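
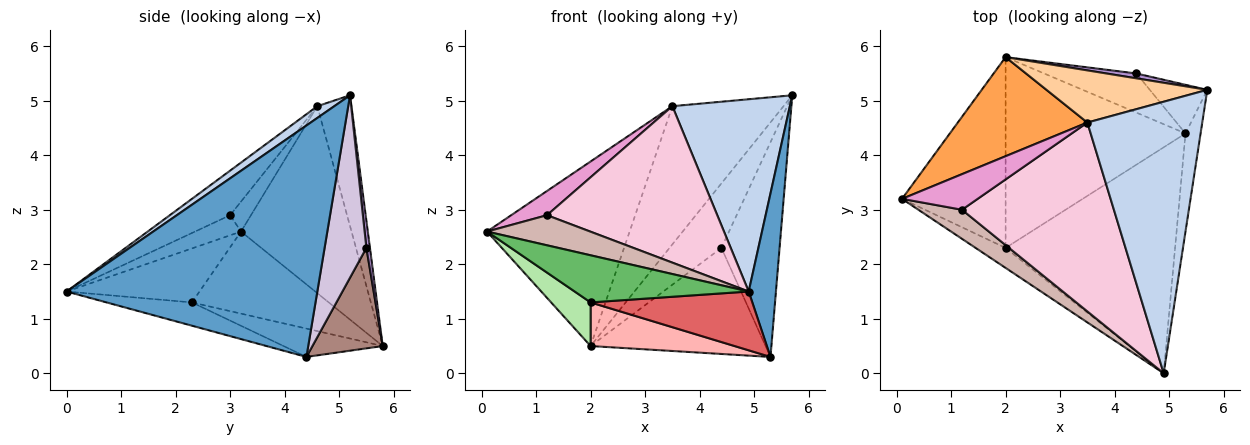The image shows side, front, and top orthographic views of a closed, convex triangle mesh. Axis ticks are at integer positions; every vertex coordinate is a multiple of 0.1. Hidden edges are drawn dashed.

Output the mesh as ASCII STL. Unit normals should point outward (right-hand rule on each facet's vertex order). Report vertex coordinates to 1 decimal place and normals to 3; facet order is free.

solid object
 facet normal 0.992 -0.108 -0.065
  outer loop
   vertex 5.3 4.4 0.3
   vertex 5.7 5.2 5.1
   vertex 4.9 0.0 1.5
  endloop
 endfacet
 facet normal 0.083 -0.576 0.813
  outer loop
   vertex 3.5 4.6 4.9
   vertex 4.9 0.0 1.5
   vertex 5.7 5.2 5.1
  endloop
 endfacet
 facet normal -0.564 0.728 0.391
  outer loop
   vertex 3.5 4.6 4.9
   vertex 2.0 5.8 0.5
   vertex 0.1 3.2 2.6
  endloop
 endfacet
 facet normal -0.276 0.899 0.339
  outer loop
   vertex 3.5 4.6 4.9
   vertex 5.7 5.2 5.1
   vertex 2.0 5.8 0.5
  endloop
 endfacet
 facet normal -0.575 -0.753 -0.319
  outer loop
   vertex 2.0 2.3 1.3
   vertex 4.9 0.0 1.5
   vertex 0.1 3.2 2.6
  endloop
 endfacet
 facet normal -0.611 -0.176 -0.771
  outer loop
   vertex 2.0 2.3 1.3
   vertex 0.1 3.2 2.6
   vertex 2.0 5.8 0.5
  endloop
 endfacet
 facet normal -0.132 -0.250 -0.959
  outer loop
   vertex 2.0 2.3 1.3
   vertex 5.3 4.4 0.3
   vertex 4.9 0.0 1.5
  endloop
 endfacet
 facet normal -0.152 -0.220 -0.964
  outer loop
   vertex 2.0 2.3 1.3
   vertex 2.0 5.8 0.5
   vertex 5.3 4.4 0.3
  endloop
 endfacet
 facet normal 0.068 0.995 0.075
  outer loop
   vertex 4.4 5.5 2.3
   vertex 2.0 5.8 0.5
   vertex 5.7 5.2 5.1
  endloop
 endfacet
 facet normal 0.574 0.799 -0.181
  outer loop
   vertex 4.4 5.5 2.3
   vertex 5.7 5.2 5.1
   vertex 5.3 4.4 0.3
  endloop
 endfacet
 facet normal 0.353 0.878 -0.324
  outer loop
   vertex 4.4 5.5 2.3
   vertex 5.3 4.4 0.3
   vertex 2.0 5.8 0.5
  endloop
 endfacet
 facet normal -0.305 -0.685 0.662
  outer loop
   vertex 1.2 3.0 2.9
   vertex 0.1 3.2 2.6
   vertex 4.9 0.0 1.5
  endloop
 endfacet
 facet normal -0.311 -0.534 0.786
  outer loop
   vertex 1.2 3.0 2.9
   vertex 3.5 4.6 4.9
   vertex 0.1 3.2 2.6
  endloop
 endfacet
 facet normal -0.220 -0.622 0.751
  outer loop
   vertex 1.2 3.0 2.9
   vertex 4.9 0.0 1.5
   vertex 3.5 4.6 4.9
  endloop
 endfacet
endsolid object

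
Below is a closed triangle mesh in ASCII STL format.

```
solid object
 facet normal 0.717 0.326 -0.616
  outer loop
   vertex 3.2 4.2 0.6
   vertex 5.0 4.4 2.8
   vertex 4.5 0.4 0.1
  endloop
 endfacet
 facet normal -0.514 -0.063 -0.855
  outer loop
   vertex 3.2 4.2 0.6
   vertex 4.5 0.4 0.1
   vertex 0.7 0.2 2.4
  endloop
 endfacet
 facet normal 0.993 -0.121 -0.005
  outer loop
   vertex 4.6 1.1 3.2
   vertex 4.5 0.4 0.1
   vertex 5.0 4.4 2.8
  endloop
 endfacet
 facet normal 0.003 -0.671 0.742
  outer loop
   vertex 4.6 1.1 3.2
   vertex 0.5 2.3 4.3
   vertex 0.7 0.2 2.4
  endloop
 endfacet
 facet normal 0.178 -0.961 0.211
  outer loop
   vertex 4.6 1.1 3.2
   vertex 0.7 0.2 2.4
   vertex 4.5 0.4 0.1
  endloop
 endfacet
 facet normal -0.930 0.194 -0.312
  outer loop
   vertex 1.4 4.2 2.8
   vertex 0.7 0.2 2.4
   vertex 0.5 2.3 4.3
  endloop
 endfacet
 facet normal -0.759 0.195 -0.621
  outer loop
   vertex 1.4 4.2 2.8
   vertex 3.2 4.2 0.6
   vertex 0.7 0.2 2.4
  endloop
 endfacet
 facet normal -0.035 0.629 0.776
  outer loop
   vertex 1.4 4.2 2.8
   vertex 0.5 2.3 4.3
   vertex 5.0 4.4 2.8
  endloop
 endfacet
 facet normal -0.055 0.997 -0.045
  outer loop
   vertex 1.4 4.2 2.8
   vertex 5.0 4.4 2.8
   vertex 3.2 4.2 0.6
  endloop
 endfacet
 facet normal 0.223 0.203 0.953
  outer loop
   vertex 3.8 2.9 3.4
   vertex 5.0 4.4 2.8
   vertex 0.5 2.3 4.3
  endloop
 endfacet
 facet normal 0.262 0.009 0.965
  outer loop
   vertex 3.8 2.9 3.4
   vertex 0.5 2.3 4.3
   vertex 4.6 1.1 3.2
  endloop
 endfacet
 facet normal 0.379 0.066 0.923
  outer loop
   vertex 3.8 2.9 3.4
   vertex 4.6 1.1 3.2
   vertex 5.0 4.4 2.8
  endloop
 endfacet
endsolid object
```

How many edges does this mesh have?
18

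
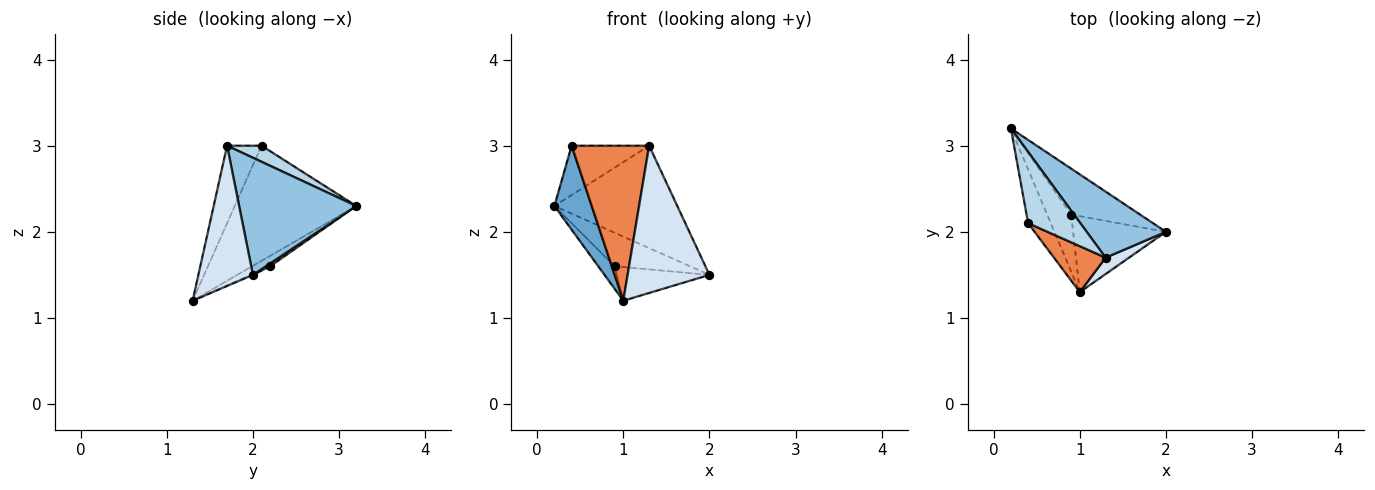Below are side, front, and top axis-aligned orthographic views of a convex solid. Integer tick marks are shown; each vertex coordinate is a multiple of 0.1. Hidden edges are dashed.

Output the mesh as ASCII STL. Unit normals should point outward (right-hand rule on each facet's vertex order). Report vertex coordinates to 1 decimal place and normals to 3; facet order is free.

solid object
 facet normal -0.939 -0.288 -0.185
  outer loop
   vertex 0.4 2.1 3.0
   vertex 0.2 3.2 2.3
   vertex 1.0 1.3 1.2
  endloop
 endfacet
 facet normal 0.625 0.656 0.423
  outer loop
   vertex 1.3 1.7 3.0
   vertex 2.0 2.0 1.5
   vertex 0.2 3.2 2.3
  endloop
 endfacet
 facet normal 0.245 0.552 0.797
  outer loop
   vertex 1.3 1.7 3.0
   vertex 0.2 3.2 2.3
   vertex 0.4 2.1 3.0
  endloop
 endfacet
 facet normal 0.552 -0.829 0.092
  outer loop
   vertex 1.3 1.7 3.0
   vertex 1.0 1.3 1.2
   vertex 2.0 2.0 1.5
  endloop
 endfacet
 facet normal -0.392 -0.882 0.261
  outer loop
   vertex 1.3 1.7 3.0
   vertex 0.4 2.1 3.0
   vertex 1.0 1.3 1.2
  endloop
 endfacet
 facet normal 0.034 0.589 -0.808
  outer loop
   vertex 0.9 2.2 1.6
   vertex 0.2 3.2 2.3
   vertex 2.0 2.0 1.5
  endloop
 endfacet
 facet normal -0.374 0.342 -0.862
  outer loop
   vertex 0.9 2.2 1.6
   vertex 1.0 1.3 1.2
   vertex 0.2 3.2 2.3
  endloop
 endfacet
 facet normal -0.009 0.405 -0.914
  outer loop
   vertex 0.9 2.2 1.6
   vertex 2.0 2.0 1.5
   vertex 1.0 1.3 1.2
  endloop
 endfacet
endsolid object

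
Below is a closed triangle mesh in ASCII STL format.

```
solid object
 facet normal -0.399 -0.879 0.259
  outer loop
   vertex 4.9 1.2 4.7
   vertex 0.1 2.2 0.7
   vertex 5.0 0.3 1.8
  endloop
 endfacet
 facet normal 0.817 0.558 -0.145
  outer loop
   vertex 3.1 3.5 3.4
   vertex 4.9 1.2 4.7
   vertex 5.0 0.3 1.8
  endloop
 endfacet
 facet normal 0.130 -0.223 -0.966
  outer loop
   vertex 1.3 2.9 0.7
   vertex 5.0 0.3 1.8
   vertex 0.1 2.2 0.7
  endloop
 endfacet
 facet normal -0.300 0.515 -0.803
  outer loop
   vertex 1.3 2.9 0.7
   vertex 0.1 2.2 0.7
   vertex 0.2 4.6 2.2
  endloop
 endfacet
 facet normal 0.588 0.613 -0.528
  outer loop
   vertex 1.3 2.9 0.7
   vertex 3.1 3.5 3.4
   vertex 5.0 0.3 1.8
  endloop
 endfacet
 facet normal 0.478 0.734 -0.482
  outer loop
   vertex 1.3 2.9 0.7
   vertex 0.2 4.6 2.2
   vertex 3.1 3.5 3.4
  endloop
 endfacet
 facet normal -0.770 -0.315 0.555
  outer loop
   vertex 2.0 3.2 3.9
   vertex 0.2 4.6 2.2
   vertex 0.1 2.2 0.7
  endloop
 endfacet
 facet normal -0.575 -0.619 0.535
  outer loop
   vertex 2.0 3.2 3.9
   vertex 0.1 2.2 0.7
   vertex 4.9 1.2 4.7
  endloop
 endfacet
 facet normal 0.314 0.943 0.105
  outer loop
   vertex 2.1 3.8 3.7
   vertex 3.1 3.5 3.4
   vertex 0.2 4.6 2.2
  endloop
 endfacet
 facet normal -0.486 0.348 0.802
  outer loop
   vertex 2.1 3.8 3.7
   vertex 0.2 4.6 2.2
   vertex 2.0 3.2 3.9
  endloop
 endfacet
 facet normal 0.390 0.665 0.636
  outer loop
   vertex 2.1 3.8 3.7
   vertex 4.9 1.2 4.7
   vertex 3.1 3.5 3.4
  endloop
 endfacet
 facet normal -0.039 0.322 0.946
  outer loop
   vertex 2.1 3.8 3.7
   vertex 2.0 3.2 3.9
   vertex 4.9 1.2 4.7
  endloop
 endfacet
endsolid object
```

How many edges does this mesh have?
18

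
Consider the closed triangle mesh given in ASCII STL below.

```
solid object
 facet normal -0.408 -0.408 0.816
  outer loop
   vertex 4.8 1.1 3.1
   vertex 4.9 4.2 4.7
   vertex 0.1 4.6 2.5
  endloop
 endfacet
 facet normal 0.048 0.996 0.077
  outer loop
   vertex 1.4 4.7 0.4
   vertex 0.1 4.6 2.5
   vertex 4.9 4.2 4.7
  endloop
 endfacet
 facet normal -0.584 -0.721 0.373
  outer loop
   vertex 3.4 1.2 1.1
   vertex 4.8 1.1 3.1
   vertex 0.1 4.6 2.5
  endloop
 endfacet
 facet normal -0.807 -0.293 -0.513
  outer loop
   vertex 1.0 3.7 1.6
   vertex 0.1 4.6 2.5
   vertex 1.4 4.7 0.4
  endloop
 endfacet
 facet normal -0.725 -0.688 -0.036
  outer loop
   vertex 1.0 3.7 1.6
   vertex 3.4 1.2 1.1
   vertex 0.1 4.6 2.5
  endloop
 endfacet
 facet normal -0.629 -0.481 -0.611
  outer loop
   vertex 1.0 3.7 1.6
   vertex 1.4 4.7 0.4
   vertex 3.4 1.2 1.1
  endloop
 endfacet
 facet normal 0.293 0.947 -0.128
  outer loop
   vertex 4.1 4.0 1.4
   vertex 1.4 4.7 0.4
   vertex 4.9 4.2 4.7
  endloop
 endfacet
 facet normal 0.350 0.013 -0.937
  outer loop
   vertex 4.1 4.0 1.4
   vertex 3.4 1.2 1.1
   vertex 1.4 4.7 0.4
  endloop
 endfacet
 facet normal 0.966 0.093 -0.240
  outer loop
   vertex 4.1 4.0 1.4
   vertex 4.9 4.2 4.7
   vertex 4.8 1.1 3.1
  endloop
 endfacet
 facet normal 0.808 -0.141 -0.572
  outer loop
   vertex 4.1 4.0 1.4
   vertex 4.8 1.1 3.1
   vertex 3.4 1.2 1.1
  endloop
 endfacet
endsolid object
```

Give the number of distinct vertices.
7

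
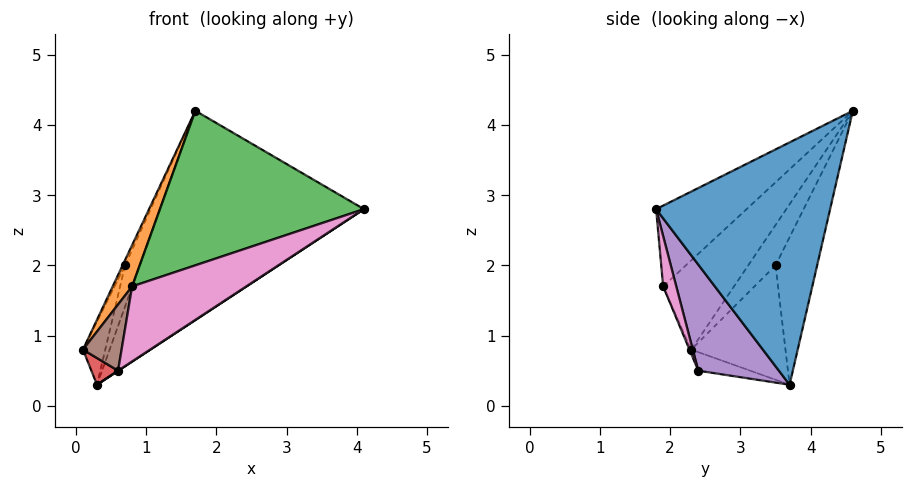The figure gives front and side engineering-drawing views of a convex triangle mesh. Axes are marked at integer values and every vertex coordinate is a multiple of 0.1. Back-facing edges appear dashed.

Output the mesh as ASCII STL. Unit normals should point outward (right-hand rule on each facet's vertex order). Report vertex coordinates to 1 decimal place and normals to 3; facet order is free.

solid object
 facet normal 0.601 0.704 -0.378
  outer loop
   vertex 0.3 3.7 0.3
   vertex 1.7 4.6 4.2
   vertex 4.1 1.8 2.8
  endloop
 endfacet
 facet normal -0.815 -0.223 0.535
  outer loop
   vertex 0.8 1.9 1.7
   vertex 1.7 4.6 4.2
   vertex 0.1 2.3 0.8
  endloop
 endfacet
 facet normal -0.268 -0.605 0.750
  outer loop
   vertex 0.8 1.9 1.7
   vertex 4.1 1.8 2.8
   vertex 1.7 4.6 4.2
  endloop
 endfacet
 facet normal -0.464 -0.238 -0.853
  outer loop
   vertex 0.6 2.4 0.5
   vertex 0.1 2.3 0.8
   vertex 0.3 3.7 0.3
  endloop
 endfacet
 facet normal 0.549 -0.002 -0.836
  outer loop
   vertex 0.6 2.4 0.5
   vertex 0.3 3.7 0.3
   vertex 4.1 1.8 2.8
  endloop
 endfacet
 facet normal -0.042 -0.925 -0.378
  outer loop
   vertex 0.6 2.4 0.5
   vertex 0.8 1.9 1.7
   vertex 0.1 2.3 0.8
  endloop
 endfacet
 facet normal 0.105 -0.912 -0.397
  outer loop
   vertex 0.6 2.4 0.5
   vertex 4.1 1.8 2.8
   vertex 0.8 1.9 1.7
  endloop
 endfacet
 facet normal -0.922 0.084 0.377
  outer loop
   vertex 0.7 3.5 2.0
   vertex 0.1 2.3 0.8
   vertex 1.7 4.6 4.2
  endloop
 endfacet
 facet normal -0.943 0.223 0.248
  outer loop
   vertex 0.7 3.5 2.0
   vertex 0.3 3.7 0.3
   vertex 0.1 2.3 0.8
  endloop
 endfacet
 facet normal -0.912 0.324 0.253
  outer loop
   vertex 0.7 3.5 2.0
   vertex 1.7 4.6 4.2
   vertex 0.3 3.7 0.3
  endloop
 endfacet
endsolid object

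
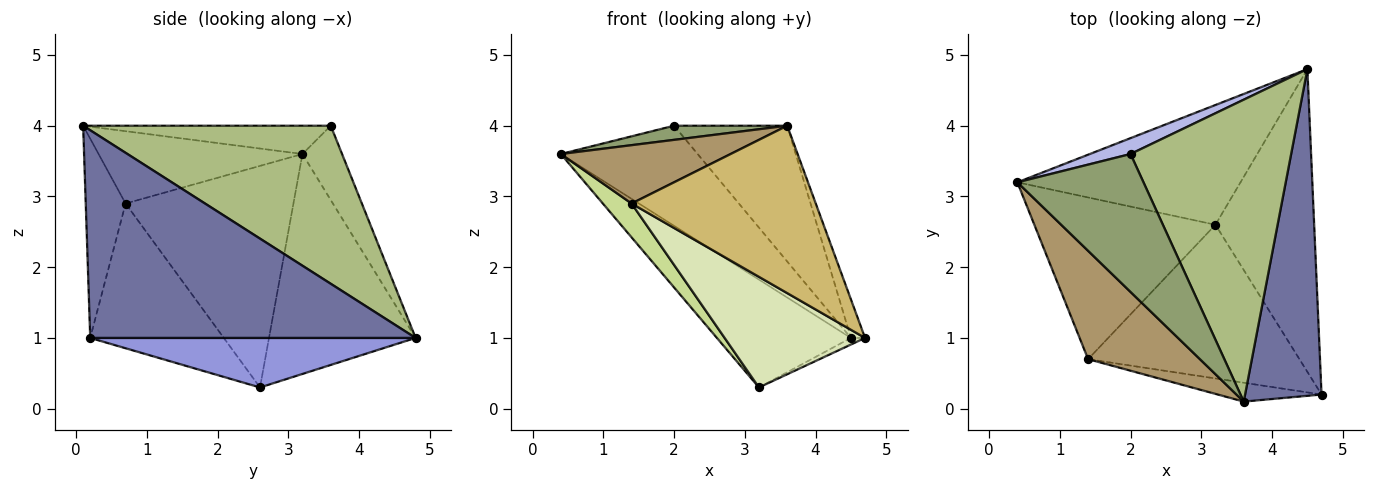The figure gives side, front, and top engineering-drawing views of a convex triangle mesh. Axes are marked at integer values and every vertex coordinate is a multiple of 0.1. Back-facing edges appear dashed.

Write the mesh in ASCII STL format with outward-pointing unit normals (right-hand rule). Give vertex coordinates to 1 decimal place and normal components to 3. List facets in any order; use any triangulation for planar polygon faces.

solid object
 facet normal 0.938 0.041 0.345
  outer loop
   vertex 3.6 0.1 4.0
   vertex 4.7 0.2 1.0
   vertex 4.5 4.8 1.0
  endloop
 endfacet
 facet normal -0.591 0.540 -0.599
  outer loop
   vertex 3.2 2.6 0.3
   vertex 0.4 3.2 3.6
   vertex 4.5 4.8 1.0
  endloop
 endfacet
 facet normal 0.448 0.019 -0.894
  outer loop
   vertex 3.2 2.6 0.3
   vertex 4.5 4.8 1.0
   vertex 4.7 0.2 1.0
  endloop
 endfacet
 facet normal -0.275 0.950 0.151
  outer loop
   vertex 2.0 3.6 4.0
   vertex 4.5 4.8 1.0
   vertex 0.4 3.2 3.6
  endloop
 endfacet
 facet normal -0.218 -0.100 0.971
  outer loop
   vertex 2.0 3.6 4.0
   vertex 0.4 3.2 3.6
   vertex 3.6 0.1 4.0
  endloop
 endfacet
 facet normal 0.668 0.305 0.679
  outer loop
   vertex 2.0 3.6 4.0
   vertex 3.6 0.1 4.0
   vertex 4.5 4.8 1.0
  endloop
 endfacet
 facet normal -0.768 -0.131 -0.627
  outer loop
   vertex 1.4 0.7 2.9
   vertex 0.4 3.2 3.6
   vertex 3.2 2.6 0.3
  endloop
 endfacet
 facet normal -0.486 -0.511 -0.709
  outer loop
   vertex 1.4 0.7 2.9
   vertex 3.2 2.6 0.3
   vertex 4.7 0.2 1.0
  endloop
 endfacet
 facet normal -0.495 -0.412 0.765
  outer loop
   vertex 1.4 0.7 2.9
   vertex 3.6 0.1 4.0
   vertex 0.4 3.2 3.6
  endloop
 endfacet
 facet normal -0.210 -0.972 -0.109
  outer loop
   vertex 1.4 0.7 2.9
   vertex 4.7 0.2 1.0
   vertex 3.6 0.1 4.0
  endloop
 endfacet
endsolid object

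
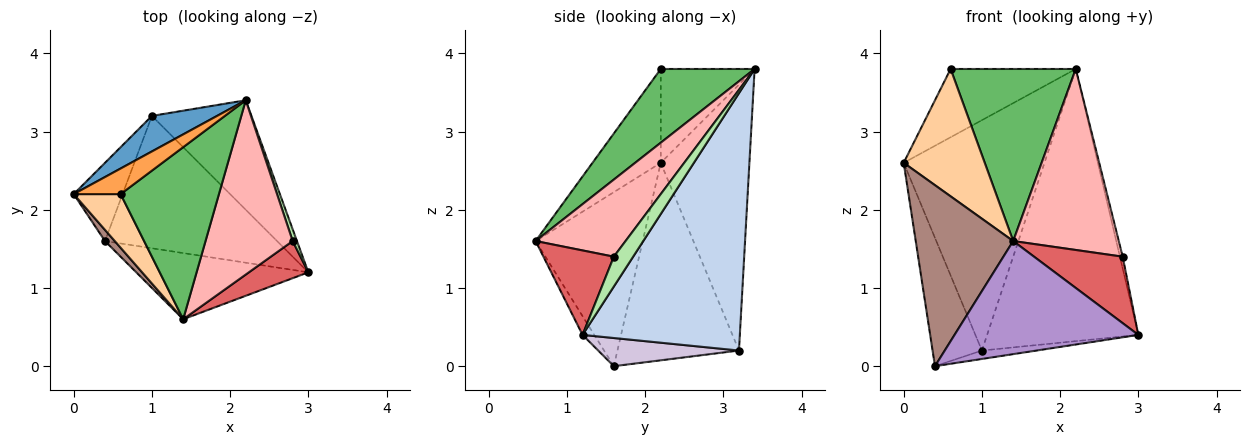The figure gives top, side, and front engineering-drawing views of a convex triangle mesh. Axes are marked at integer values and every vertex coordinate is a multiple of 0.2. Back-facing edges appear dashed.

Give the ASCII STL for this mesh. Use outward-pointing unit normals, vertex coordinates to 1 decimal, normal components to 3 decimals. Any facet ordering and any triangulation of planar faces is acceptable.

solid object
 facet normal -0.528 0.839 0.129
  outer loop
   vertex 1.0 3.2 0.2
   vertex 0.0 2.2 2.6
   vertex 2.2 3.4 3.8
  endloop
 endfacet
 facet normal 0.694 0.668 -0.269
  outer loop
   vertex 1.0 3.2 0.2
   vertex 2.2 3.4 3.8
   vertex 3.0 1.2 0.4
  endloop
 endfacet
 facet normal -0.575 0.766 0.287
  outer loop
   vertex 0.6 2.2 3.8
   vertex 2.2 3.4 3.8
   vertex 0.0 2.2 2.6
  endloop
 endfacet
 facet normal -0.613 -0.728 0.307
  outer loop
   vertex 0.6 2.2 3.8
   vertex 0.0 2.2 2.6
   vertex 1.4 0.6 1.6
  endloop
 endfacet
 facet normal 0.469 -0.625 0.625
  outer loop
   vertex 0.6 2.2 3.8
   vertex 1.4 0.6 1.6
   vertex 2.2 3.4 3.8
  endloop
 endfacet
 facet normal 0.980 0.140 0.140
  outer loop
   vertex 2.8 1.6 1.4
   vertex 3.0 1.2 0.4
   vertex 2.2 3.4 3.8
  endloop
 endfacet
 facet normal 0.570 -0.717 0.401
  outer loop
   vertex 2.8 1.6 1.4
   vertex 1.4 0.6 1.6
   vertex 3.0 1.2 0.4
  endloop
 endfacet
 facet normal 0.523 -0.614 0.591
  outer loop
   vertex 2.8 1.6 1.4
   vertex 2.2 3.4 3.8
   vertex 1.4 0.6 1.6
  endloop
 endfacet
 facet normal -0.055 -0.862 -0.504
  outer loop
   vertex 0.4 1.6 0.0
   vertex 3.0 1.2 0.4
   vertex 1.4 0.6 1.6
  endloop
 endfacet
 facet normal 0.161 0.063 -0.985
  outer loop
   vertex 0.4 1.6 0.0
   vertex 1.0 3.2 0.2
   vertex 3.0 1.2 0.4
  endloop
 endfacet
 facet normal -0.739 -0.673 0.042
  outer loop
   vertex 0.4 1.6 0.0
   vertex 1.4 0.6 1.6
   vertex 0.0 2.2 2.6
  endloop
 endfacet
 facet normal -0.903 0.367 -0.224
  outer loop
   vertex 0.4 1.6 0.0
   vertex 0.0 2.2 2.6
   vertex 1.0 3.2 0.2
  endloop
 endfacet
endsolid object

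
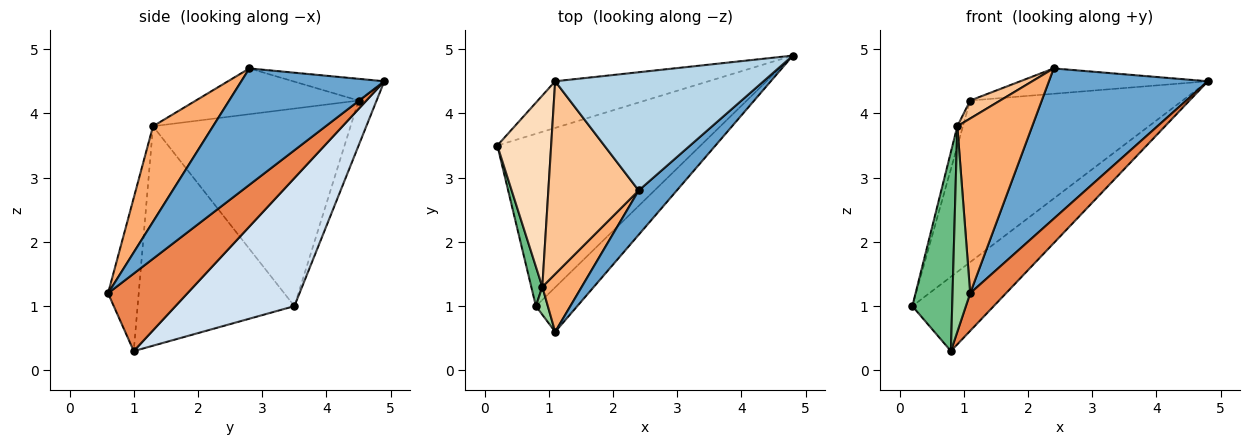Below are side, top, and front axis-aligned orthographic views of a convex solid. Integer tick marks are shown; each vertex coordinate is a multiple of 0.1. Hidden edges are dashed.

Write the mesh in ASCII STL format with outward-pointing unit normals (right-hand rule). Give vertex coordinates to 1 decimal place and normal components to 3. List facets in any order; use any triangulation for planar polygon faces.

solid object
 facet normal 0.653 -0.726 0.214
  outer loop
   vertex 2.4 2.8 4.7
   vertex 1.1 0.6 1.2
   vertex 4.8 4.9 4.5
  endloop
 endfacet
 facet normal -0.081 0.958 -0.276
  outer loop
   vertex 1.1 4.5 4.2
   vertex 4.8 4.9 4.5
   vertex 0.2 3.5 1.0
  endloop
 endfacet
 facet normal -0.101 0.209 0.973
  outer loop
   vertex 1.1 4.5 4.2
   vertex 2.4 2.8 4.7
   vertex 4.8 4.9 4.5
  endloop
 endfacet
 facet normal 0.501 0.343 -0.795
  outer loop
   vertex 0.8 1.0 0.3
   vertex 0.2 3.5 1.0
   vertex 4.8 4.9 4.5
  endloop
 endfacet
 facet normal 0.820 -0.370 -0.438
  outer loop
   vertex 0.8 1.0 0.3
   vertex 4.8 4.9 4.5
   vertex 1.1 0.6 1.2
  endloop
 endfacet
 facet normal 0.606 -0.756 0.250
  outer loop
   vertex 0.9 1.3 3.8
   vertex 1.1 0.6 1.2
   vertex 2.4 2.8 4.7
  endloop
 endfacet
 facet normal -0.450 -0.083 0.889
  outer loop
   vertex 0.9 1.3 3.8
   vertex 2.4 2.8 4.7
   vertex 1.1 4.5 4.2
  endloop
 endfacet
 facet normal -0.964 0.027 0.263
  outer loop
   vertex 0.9 1.3 3.8
   vertex 1.1 4.5 4.2
   vertex 0.2 3.5 1.0
  endloop
 endfacet
 facet normal -0.968 -0.246 0.049
  outer loop
   vertex 0.9 1.3 3.8
   vertex 0.2 3.5 1.0
   vertex 0.8 1.0 0.3
  endloop
 endfacet
 facet normal -0.865 -0.497 0.067
  outer loop
   vertex 0.9 1.3 3.8
   vertex 0.8 1.0 0.3
   vertex 1.1 0.6 1.2
  endloop
 endfacet
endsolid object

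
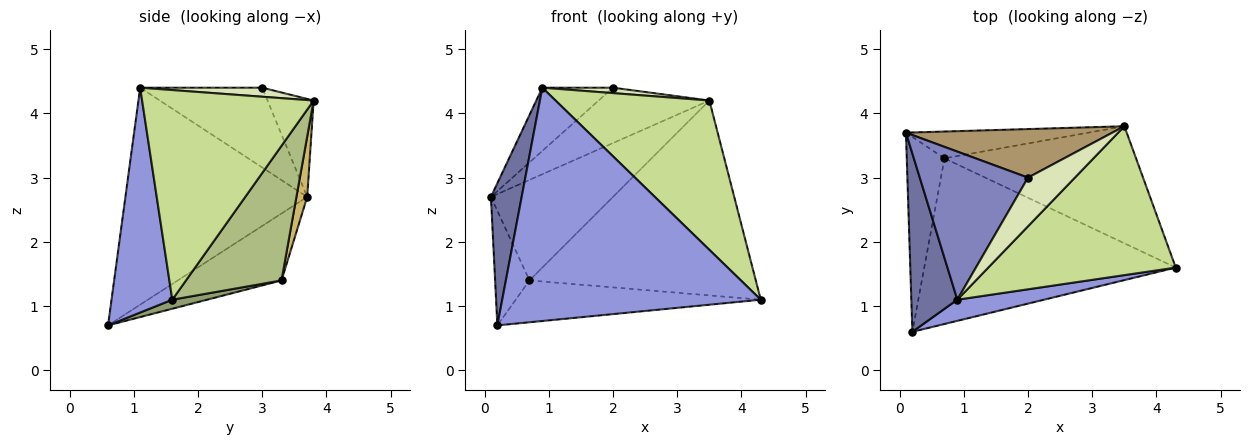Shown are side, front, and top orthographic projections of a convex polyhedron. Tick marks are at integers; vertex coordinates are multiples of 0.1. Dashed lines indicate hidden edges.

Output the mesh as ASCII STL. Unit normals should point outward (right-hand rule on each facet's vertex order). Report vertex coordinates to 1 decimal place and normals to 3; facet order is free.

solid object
 facet normal -0.965 -0.163 0.205
  outer loop
   vertex 0.9 1.1 4.4
   vertex 0.1 3.7 2.7
   vertex 0.2 0.6 0.7
  endloop
 endfacet
 facet normal -0.561 0.325 0.761
  outer loop
   vertex 0.9 1.1 4.4
   vertex 2.0 3.0 4.4
   vertex 0.1 3.7 2.7
  endloop
 endfacet
 facet normal 0.228 -0.970 0.088
  outer loop
   vertex 0.9 1.1 4.4
   vertex 0.2 0.6 0.7
   vertex 4.3 1.6 1.1
  endloop
 endfacet
 facet normal -0.837 0.277 -0.472
  outer loop
   vertex 0.7 3.3 1.4
   vertex 0.2 0.6 0.7
   vertex 0.1 3.7 2.7
  endloop
 endfacet
 facet normal 0.035 0.245 -0.969
  outer loop
   vertex 0.7 3.3 1.4
   vertex 4.3 1.6 1.1
   vertex 0.2 0.6 0.7
  endloop
 endfacet
 facet normal 0.340 0.806 -0.484
  outer loop
   vertex 3.5 3.8 4.2
   vertex 4.3 1.6 1.1
   vertex 0.7 3.3 1.4
  endloop
 endfacet
 facet normal 0.620 -0.556 0.554
  outer loop
   vertex 3.5 3.8 4.2
   vertex 0.9 1.1 4.4
   vertex 4.3 1.6 1.1
  endloop
 endfacet
 facet normal 0.188 -0.109 0.976
  outer loop
   vertex 3.5 3.8 4.2
   vertex 2.0 3.0 4.4
   vertex 0.9 1.1 4.4
  endloop
 endfacet
 facet normal -0.299 0.717 0.629
  outer loop
   vertex 3.5 3.8 4.2
   vertex 0.1 3.7 2.7
   vertex 2.0 3.0 4.4
  endloop
 endfacet
 facet normal 0.085 0.963 -0.257
  outer loop
   vertex 3.5 3.8 4.2
   vertex 0.7 3.3 1.4
   vertex 0.1 3.7 2.7
  endloop
 endfacet
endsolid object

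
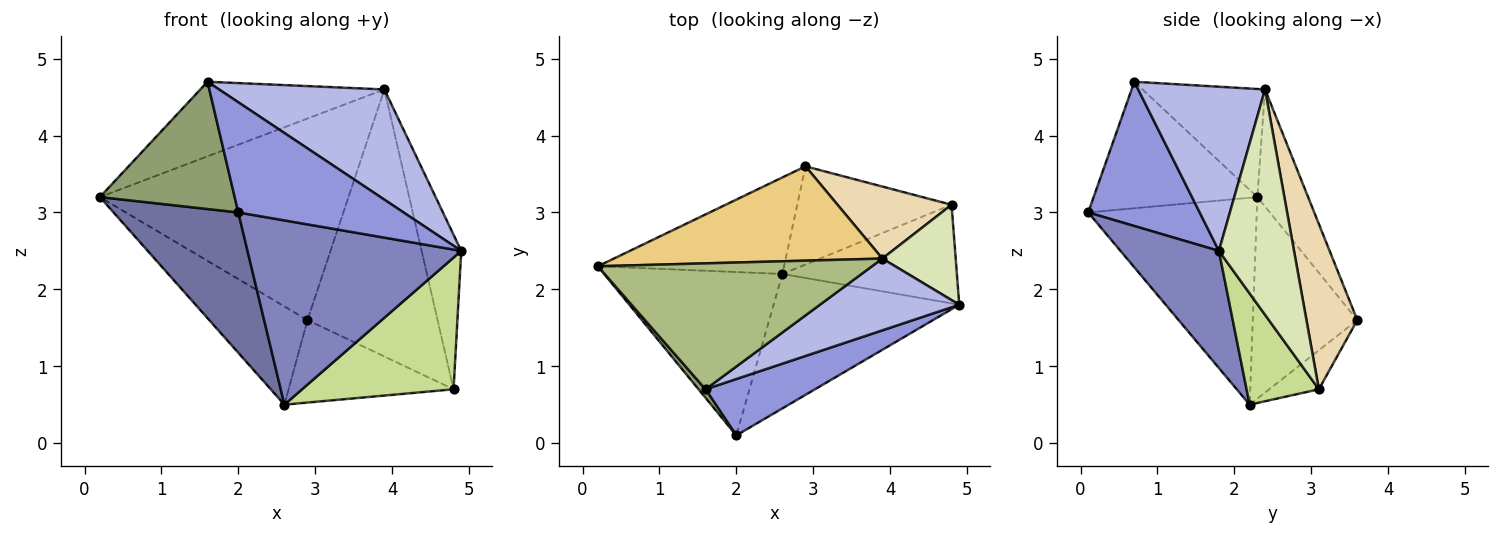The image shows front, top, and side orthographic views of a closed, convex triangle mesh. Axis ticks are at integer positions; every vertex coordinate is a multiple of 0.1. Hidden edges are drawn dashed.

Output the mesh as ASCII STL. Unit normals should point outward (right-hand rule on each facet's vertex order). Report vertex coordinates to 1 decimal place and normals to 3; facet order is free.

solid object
 facet normal -0.661 -0.489 -0.569
  outer loop
   vertex 2.6 2.2 0.5
   vertex 2.0 0.1 3.0
   vertex 0.2 2.3 3.2
  endloop
 endfacet
 facet normal 0.349 -0.757 -0.552
  outer loop
   vertex 2.6 2.2 0.5
   vertex 4.9 1.8 2.5
   vertex 2.0 0.1 3.0
  endloop
 endfacet
 facet normal 0.515 -0.763 0.390
  outer loop
   vertex 1.6 0.7 4.7
   vertex 2.0 0.1 3.0
   vertex 4.9 1.8 2.5
  endloop
 endfacet
 facet normal 0.541 -0.705 0.459
  outer loop
   vertex 1.6 0.7 4.7
   vertex 4.9 1.8 2.5
   vertex 3.9 2.4 4.6
  endloop
 endfacet
 facet normal -0.771 -0.635 0.043
  outer loop
   vertex 1.6 0.7 4.7
   vertex 0.2 2.3 3.2
   vertex 2.0 0.1 3.0
  endloop
 endfacet
 facet normal -0.321 0.483 0.815
  outer loop
   vertex 1.6 0.7 4.7
   vertex 3.9 2.4 4.6
   vertex 0.2 2.3 3.2
  endloop
 endfacet
 facet normal 0.357 -0.748 -0.560
  outer loop
   vertex 4.8 3.1 0.7
   vertex 4.9 1.8 2.5
   vertex 2.6 2.2 0.5
  endloop
 endfacet
 facet normal 0.850 0.448 0.277
  outer loop
   vertex 4.8 3.1 0.7
   vertex 3.9 2.4 4.6
   vertex 4.9 1.8 2.5
  endloop
 endfacet
 facet normal -0.604 0.568 -0.558
  outer loop
   vertex 2.9 3.6 1.6
   vertex 2.6 2.2 0.5
   vertex 0.2 2.3 3.2
  endloop
 endfacet
 facet normal -0.190 0.631 -0.752
  outer loop
   vertex 2.9 3.6 1.6
   vertex 4.8 3.1 0.7
   vertex 2.6 2.2 0.5
  endloop
 endfacet
 facet normal -0.182 0.891 0.417
  outer loop
   vertex 2.9 3.6 1.6
   vertex 0.2 2.3 3.2
   vertex 3.9 2.4 4.6
  endloop
 endfacet
 facet normal 0.353 0.903 0.244
  outer loop
   vertex 2.9 3.6 1.6
   vertex 3.9 2.4 4.6
   vertex 4.8 3.1 0.7
  endloop
 endfacet
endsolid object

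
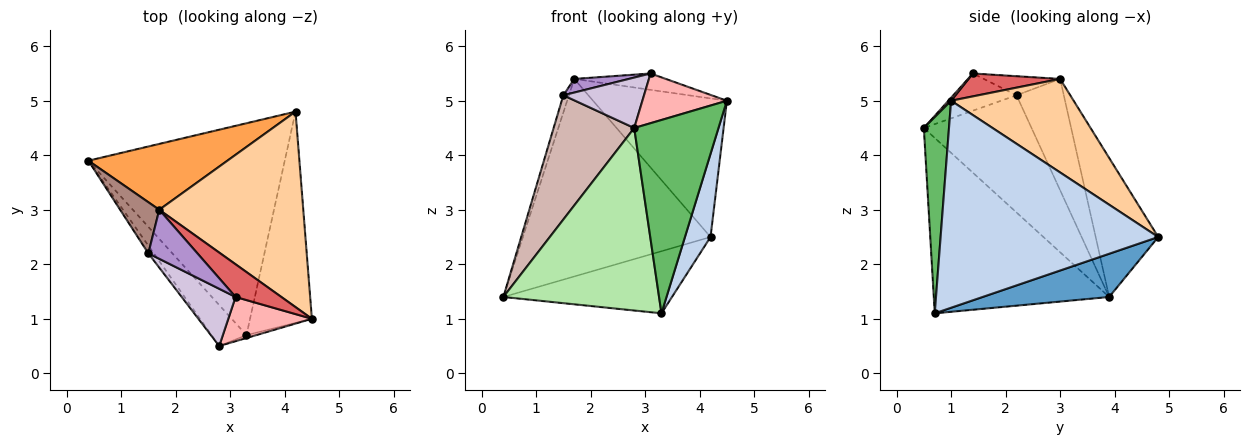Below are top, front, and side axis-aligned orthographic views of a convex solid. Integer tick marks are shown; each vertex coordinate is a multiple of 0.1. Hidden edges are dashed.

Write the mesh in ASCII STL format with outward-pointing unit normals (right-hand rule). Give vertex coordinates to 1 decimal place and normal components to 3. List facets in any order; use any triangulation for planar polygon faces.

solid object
 facet normal 0.207 0.275 -0.939
  outer loop
   vertex 3.3 0.7 1.1
   vertex 0.4 3.9 1.4
   vertex 4.2 4.8 2.5
  endloop
 endfacet
 facet normal 0.952 -0.112 -0.284
  outer loop
   vertex 3.3 0.7 1.1
   vertex 4.2 4.8 2.5
   vertex 4.5 1.0 5.0
  endloop
 endfacet
 facet normal -0.302 0.905 0.302
  outer loop
   vertex 1.7 3.0 5.4
   vertex 4.2 4.8 2.5
   vertex 0.4 3.9 1.4
  endloop
 endfacet
 facet normal 0.468 0.511 0.721
  outer loop
   vertex 1.7 3.0 5.4
   vertex 4.5 1.0 5.0
   vertex 4.2 4.8 2.5
  endloop
 endfacet
 facet normal 0.286 -0.958 -0.014
  outer loop
   vertex 2.8 0.5 4.5
   vertex 3.3 0.7 1.1
   vertex 4.5 1.0 5.0
  endloop
 endfacet
 facet normal -0.740 -0.657 -0.147
  outer loop
   vertex 2.8 0.5 4.5
   vertex 0.4 3.9 1.4
   vertex 3.3 0.7 1.1
  endloop
 endfacet
 facet normal 0.408 0.408 0.816
  outer loop
   vertex 3.1 1.4 5.5
   vertex 4.5 1.0 5.0
   vertex 1.7 3.0 5.4
  endloop
 endfacet
 facet normal 0.024 -0.747 0.665
  outer loop
   vertex 3.1 1.4 5.5
   vertex 2.8 0.5 4.5
   vertex 4.5 1.0 5.0
  endloop
 endfacet
 facet normal -0.351 -0.251 0.902
  outer loop
   vertex 1.5 2.2 5.1
   vertex 3.1 1.4 5.5
   vertex 1.7 3.0 5.4
  endloop
 endfacet
 facet normal -0.460 -0.587 0.666
  outer loop
   vertex 1.5 2.2 5.1
   vertex 2.8 0.5 4.5
   vertex 3.1 1.4 5.5
  endloop
 endfacet
 facet normal -0.938 0.111 0.330
  outer loop
   vertex 1.5 2.2 5.1
   vertex 1.7 3.0 5.4
   vertex 0.4 3.9 1.4
  endloop
 endfacet
 facet normal -0.800 -0.599 -0.037
  outer loop
   vertex 1.5 2.2 5.1
   vertex 0.4 3.9 1.4
   vertex 2.8 0.5 4.5
  endloop
 endfacet
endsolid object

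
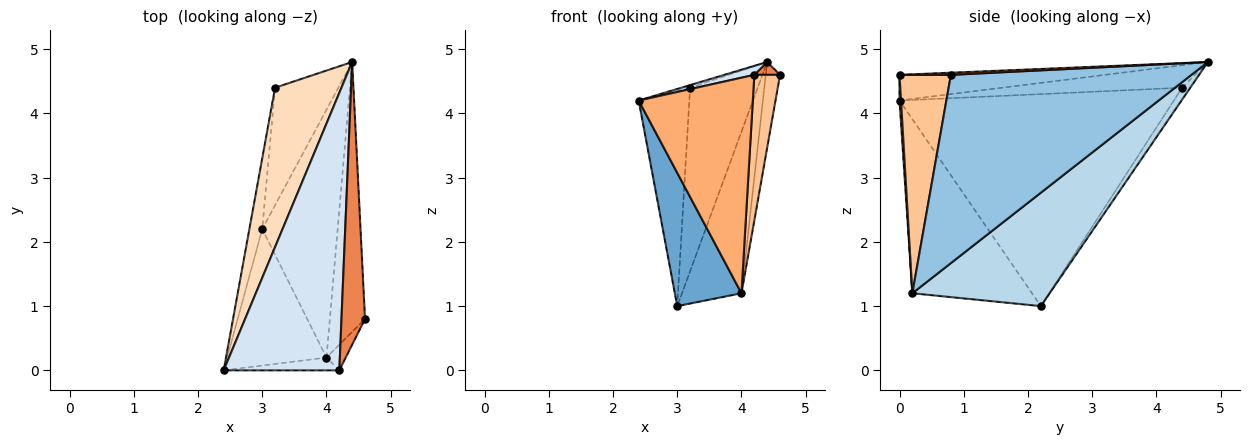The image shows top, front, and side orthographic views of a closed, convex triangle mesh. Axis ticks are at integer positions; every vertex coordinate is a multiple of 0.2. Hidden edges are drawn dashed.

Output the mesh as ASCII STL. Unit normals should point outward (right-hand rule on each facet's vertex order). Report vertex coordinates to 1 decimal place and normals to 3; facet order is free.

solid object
 facet normal -0.782 -0.436 -0.446
  outer loop
   vertex 4.0 0.2 1.2
   vertex 2.4 0.0 4.2
   vertex 3.0 2.2 1.0
  endloop
 endfacet
 facet normal 0.981 0.058 -0.183
  outer loop
   vertex 4.0 0.2 1.2
   vertex 4.4 4.8 4.8
   vertex 4.6 0.8 4.6
  endloop
 endfacet
 facet normal 0.783 0.340 -0.521
  outer loop
   vertex 4.0 0.2 1.2
   vertex 3.0 2.2 1.0
   vertex 4.4 4.8 4.8
  endloop
 endfacet
 facet normal -0.217 -0.032 0.976
  outer loop
   vertex 4.2 0.0 4.6
   vertex 4.4 4.8 4.8
   vertex 2.4 0.0 4.2
  endloop
 endfacet
 facet normal 0.090 -0.045 0.995
  outer loop
   vertex 4.2 0.0 4.6
   vertex 4.6 0.8 4.6
   vertex 4.4 4.8 4.8
  endloop
 endfacet
 facet normal 0.013 -0.998 -0.059
  outer loop
   vertex 4.2 0.0 4.6
   vertex 2.4 0.0 4.2
   vertex 4.0 0.2 1.2
  endloop
 endfacet
 facet normal 0.892 -0.446 -0.079
  outer loop
   vertex 4.2 0.0 4.6
   vertex 4.0 0.2 1.2
   vertex 4.6 0.8 4.6
  endloop
 endfacet
 facet normal -0.321 0.015 0.947
  outer loop
   vertex 3.2 4.4 4.4
   vertex 2.4 0.0 4.2
   vertex 4.4 4.8 4.8
  endloop
 endfacet
 facet normal -0.982 0.181 -0.059
  outer loop
   vertex 3.2 4.4 4.4
   vertex 3.0 2.2 1.0
   vertex 2.4 0.0 4.2
  endloop
 endfacet
 facet normal -0.101 0.838 -0.536
  outer loop
   vertex 3.2 4.4 4.4
   vertex 4.4 4.8 4.8
   vertex 3.0 2.2 1.0
  endloop
 endfacet
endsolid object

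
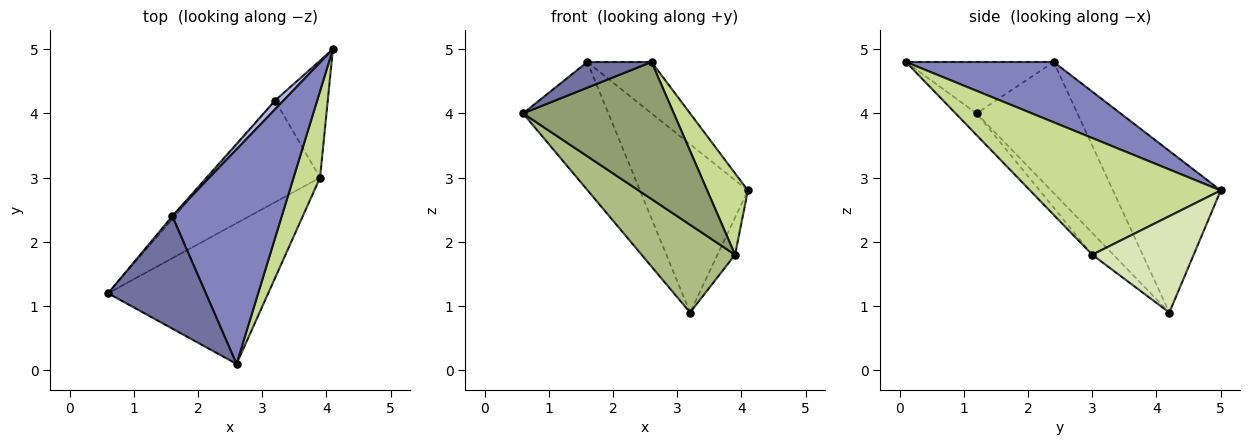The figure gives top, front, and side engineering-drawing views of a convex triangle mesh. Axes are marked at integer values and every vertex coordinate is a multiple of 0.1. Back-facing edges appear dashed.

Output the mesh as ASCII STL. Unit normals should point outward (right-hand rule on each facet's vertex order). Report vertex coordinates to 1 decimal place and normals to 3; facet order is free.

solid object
 facet normal -0.456 -0.198 0.868
  outer loop
   vertex 1.6 2.4 4.8
   vertex 0.6 1.2 4.0
   vertex 2.6 0.1 4.8
  endloop
 endfacet
 facet normal 0.472 0.205 0.857
  outer loop
   vertex 1.6 2.4 4.8
   vertex 2.6 0.1 4.8
   vertex 4.1 5.0 2.8
  endloop
 endfacet
 facet normal -0.763 0.646 -0.015
  outer loop
   vertex 1.6 2.4 4.8
   vertex 3.2 4.2 0.9
   vertex 0.6 1.2 4.0
  endloop
 endfacet
 facet normal -0.706 0.707 0.037
  outer loop
   vertex 1.6 2.4 4.8
   vertex 4.1 5.0 2.8
   vertex 3.2 4.2 0.9
  endloop
 endfacet
 facet normal -0.097 -0.694 -0.713
  outer loop
   vertex 3.9 3.0 1.8
   vertex 2.6 0.1 4.8
   vertex 0.6 1.2 4.0
  endloop
 endfacet
 facet normal -0.146 -0.647 -0.749
  outer loop
   vertex 3.9 3.0 1.8
   vertex 0.6 1.2 4.0
   vertex 3.2 4.2 0.9
  endloop
 endfacet
 facet normal 0.955 -0.204 0.217
  outer loop
   vertex 3.9 3.0 1.8
   vertex 4.1 5.0 2.8
   vertex 2.6 0.1 4.8
  endloop
 endfacet
 facet normal 0.867 0.150 -0.474
  outer loop
   vertex 3.9 3.0 1.8
   vertex 3.2 4.2 0.9
   vertex 4.1 5.0 2.8
  endloop
 endfacet
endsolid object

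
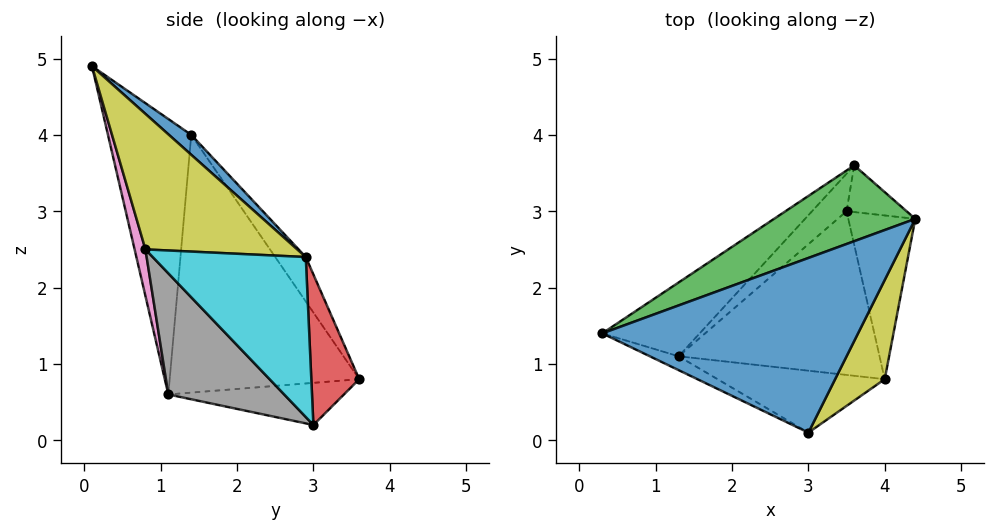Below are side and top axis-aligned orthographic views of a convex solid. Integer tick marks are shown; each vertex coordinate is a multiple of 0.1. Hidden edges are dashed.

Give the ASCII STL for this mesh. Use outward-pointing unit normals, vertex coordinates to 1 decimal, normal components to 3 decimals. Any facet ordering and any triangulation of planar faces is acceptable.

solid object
 facet normal 0.059 0.648 0.759
  outer loop
   vertex 3.0 0.1 4.9
   vertex 4.4 2.9 2.4
   vertex 0.3 1.4 4.0
  endloop
 endfacet
 facet normal -0.421 -0.906 -0.044
  outer loop
   vertex 1.3 1.1 0.6
   vertex 3.0 0.1 4.9
   vertex 0.3 1.4 4.0
  endloop
 endfacet
 facet normal -0.143 0.878 0.456
  outer loop
   vertex 3.6 3.6 0.8
   vertex 0.3 1.4 4.0
   vertex 4.4 2.9 2.4
  endloop
 endfacet
 facet normal 0.908 0.211 -0.362
  outer loop
   vertex 3.6 3.6 0.8
   vertex 4.4 2.9 2.4
   vertex 3.5 3.0 0.2
  endloop
 endfacet
 facet normal -0.699 0.664 -0.264
  outer loop
   vertex 3.6 3.6 0.8
   vertex 1.3 1.1 0.6
   vertex 0.3 1.4 4.0
  endloop
 endfacet
 facet normal -0.615 0.606 -0.504
  outer loop
   vertex 3.6 3.6 0.8
   vertex 3.5 3.0 0.2
   vertex 1.3 1.1 0.6
  endloop
 endfacet
 facet normal 0.070 -0.965 -0.252
  outer loop
   vertex 4.0 0.8 2.5
   vertex 3.0 0.1 4.9
   vertex 1.3 1.1 0.6
  endloop
 endfacet
 facet normal 0.407 -0.614 -0.676
  outer loop
   vertex 4.0 0.8 2.5
   vertex 1.3 1.1 0.6
   vertex 3.5 3.0 0.2
  endloop
 endfacet
 facet normal 0.927 -0.160 0.339
  outer loop
   vertex 4.0 0.8 2.5
   vertex 4.4 2.9 2.4
   vertex 3.0 0.1 4.9
  endloop
 endfacet
 facet normal 0.906 -0.191 -0.379
  outer loop
   vertex 4.0 0.8 2.5
   vertex 3.5 3.0 0.2
   vertex 4.4 2.9 2.4
  endloop
 endfacet
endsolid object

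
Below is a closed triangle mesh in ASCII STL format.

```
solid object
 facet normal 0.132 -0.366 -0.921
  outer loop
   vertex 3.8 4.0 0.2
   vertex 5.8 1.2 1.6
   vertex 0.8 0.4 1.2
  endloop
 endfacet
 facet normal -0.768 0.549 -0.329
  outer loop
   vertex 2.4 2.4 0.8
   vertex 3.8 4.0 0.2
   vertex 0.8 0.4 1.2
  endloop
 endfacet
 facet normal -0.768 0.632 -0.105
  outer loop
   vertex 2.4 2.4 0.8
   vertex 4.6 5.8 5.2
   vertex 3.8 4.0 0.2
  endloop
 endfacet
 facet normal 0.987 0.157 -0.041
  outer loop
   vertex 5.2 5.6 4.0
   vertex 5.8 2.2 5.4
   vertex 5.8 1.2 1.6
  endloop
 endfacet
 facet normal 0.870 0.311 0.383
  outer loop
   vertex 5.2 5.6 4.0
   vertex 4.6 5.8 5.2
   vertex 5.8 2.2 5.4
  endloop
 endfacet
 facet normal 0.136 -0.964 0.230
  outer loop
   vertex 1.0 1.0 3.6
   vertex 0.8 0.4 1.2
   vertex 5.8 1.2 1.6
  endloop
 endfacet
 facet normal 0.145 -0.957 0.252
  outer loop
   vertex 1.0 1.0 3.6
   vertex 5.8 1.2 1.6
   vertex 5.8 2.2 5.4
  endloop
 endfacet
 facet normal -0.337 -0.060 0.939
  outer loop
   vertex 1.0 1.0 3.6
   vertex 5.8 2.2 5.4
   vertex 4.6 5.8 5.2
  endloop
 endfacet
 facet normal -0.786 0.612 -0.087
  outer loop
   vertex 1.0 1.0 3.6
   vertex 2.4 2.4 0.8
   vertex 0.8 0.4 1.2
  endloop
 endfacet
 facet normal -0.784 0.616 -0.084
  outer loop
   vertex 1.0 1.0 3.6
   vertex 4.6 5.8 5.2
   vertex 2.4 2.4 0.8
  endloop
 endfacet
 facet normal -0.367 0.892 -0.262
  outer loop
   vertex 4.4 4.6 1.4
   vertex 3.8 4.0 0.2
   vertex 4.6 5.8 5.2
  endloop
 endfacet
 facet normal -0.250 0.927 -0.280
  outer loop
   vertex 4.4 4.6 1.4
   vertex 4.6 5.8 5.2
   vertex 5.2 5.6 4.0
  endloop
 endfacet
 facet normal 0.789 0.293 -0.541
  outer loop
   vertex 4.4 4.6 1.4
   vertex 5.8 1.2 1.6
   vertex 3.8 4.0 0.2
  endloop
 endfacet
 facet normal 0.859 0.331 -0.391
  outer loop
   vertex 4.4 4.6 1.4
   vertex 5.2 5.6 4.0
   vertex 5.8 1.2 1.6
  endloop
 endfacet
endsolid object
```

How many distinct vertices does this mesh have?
9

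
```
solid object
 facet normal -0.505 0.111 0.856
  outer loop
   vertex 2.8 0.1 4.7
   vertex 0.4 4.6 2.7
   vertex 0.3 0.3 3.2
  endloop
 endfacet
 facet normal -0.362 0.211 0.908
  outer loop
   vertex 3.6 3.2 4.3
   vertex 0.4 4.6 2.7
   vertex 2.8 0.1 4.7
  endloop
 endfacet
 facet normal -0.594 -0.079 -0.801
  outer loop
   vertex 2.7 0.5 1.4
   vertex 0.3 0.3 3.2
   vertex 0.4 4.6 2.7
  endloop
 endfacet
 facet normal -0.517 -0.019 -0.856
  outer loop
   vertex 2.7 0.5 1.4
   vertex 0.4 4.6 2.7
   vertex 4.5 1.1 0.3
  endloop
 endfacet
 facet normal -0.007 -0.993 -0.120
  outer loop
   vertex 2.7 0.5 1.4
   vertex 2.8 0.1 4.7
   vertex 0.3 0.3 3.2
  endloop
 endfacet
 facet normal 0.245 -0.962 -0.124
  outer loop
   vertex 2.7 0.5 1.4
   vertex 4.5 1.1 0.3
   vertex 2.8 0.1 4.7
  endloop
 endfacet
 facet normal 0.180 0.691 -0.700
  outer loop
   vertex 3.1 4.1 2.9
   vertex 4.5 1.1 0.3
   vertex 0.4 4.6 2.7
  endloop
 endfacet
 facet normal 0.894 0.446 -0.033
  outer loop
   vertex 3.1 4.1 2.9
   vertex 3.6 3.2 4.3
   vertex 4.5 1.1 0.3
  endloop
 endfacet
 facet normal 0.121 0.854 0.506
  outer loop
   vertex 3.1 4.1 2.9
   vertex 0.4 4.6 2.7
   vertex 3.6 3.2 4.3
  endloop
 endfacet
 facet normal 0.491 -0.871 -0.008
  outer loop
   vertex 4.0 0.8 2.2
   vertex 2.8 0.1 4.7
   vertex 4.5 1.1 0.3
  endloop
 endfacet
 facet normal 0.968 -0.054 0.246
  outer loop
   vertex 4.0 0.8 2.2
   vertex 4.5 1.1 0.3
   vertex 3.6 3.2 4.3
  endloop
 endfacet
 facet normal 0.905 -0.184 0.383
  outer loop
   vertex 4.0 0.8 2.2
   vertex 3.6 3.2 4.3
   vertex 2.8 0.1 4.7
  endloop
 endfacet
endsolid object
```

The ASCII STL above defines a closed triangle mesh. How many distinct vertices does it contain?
8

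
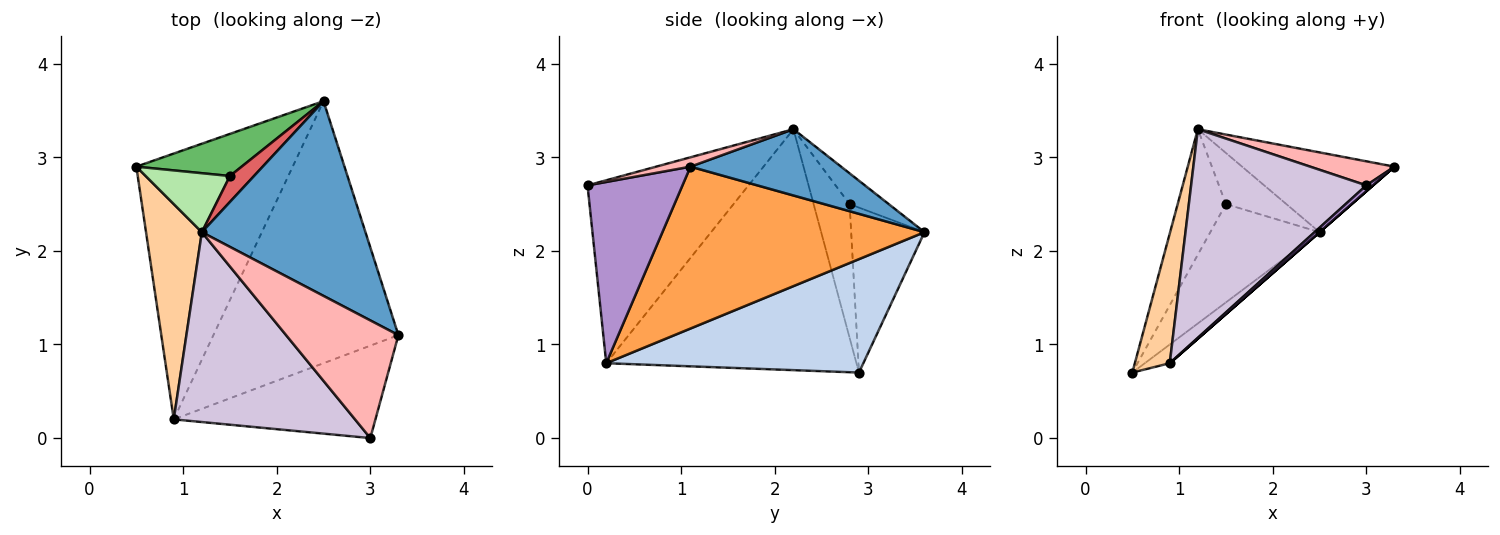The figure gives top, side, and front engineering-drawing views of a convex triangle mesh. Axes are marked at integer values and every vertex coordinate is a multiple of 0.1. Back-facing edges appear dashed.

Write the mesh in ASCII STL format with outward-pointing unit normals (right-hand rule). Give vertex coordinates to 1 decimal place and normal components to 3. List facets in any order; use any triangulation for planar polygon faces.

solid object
 facet normal 0.351 0.355 0.867
  outer loop
   vertex 1.2 2.2 3.3
   vertex 3.3 1.1 2.9
   vertex 2.5 3.6 2.2
  endloop
 endfacet
 facet normal 0.586 0.057 -0.808
  outer loop
   vertex 0.9 0.2 0.8
   vertex 0.5 2.9 0.7
   vertex 2.5 3.6 2.2
  endloop
 endfacet
 facet normal 0.659 0.000 -0.753
  outer loop
   vertex 0.9 0.2 0.8
   vertex 2.5 3.6 2.2
   vertex 3.3 1.1 2.9
  endloop
 endfacet
 facet normal -0.965 -0.135 0.224
  outer loop
   vertex 0.9 0.2 0.8
   vertex 1.2 2.2 3.3
   vertex 0.5 2.9 0.7
  endloop
 endfacet
 facet normal -0.525 0.782 0.335
  outer loop
   vertex 1.5 2.8 2.5
   vertex 2.5 3.6 2.2
   vertex 0.5 2.9 0.7
  endloop
 endfacet
 facet normal -0.560 0.750 0.353
  outer loop
   vertex 1.5 2.8 2.5
   vertex 0.5 2.9 0.7
   vertex 1.2 2.2 3.3
  endloop
 endfacet
 facet normal -0.500 0.772 0.392
  outer loop
   vertex 1.5 2.8 2.5
   vertex 1.2 2.2 3.3
   vertex 2.5 3.6 2.2
  endloop
 endfacet
 facet normal 0.081 -0.200 0.976
  outer loop
   vertex 3.0 0.0 2.7
   vertex 3.3 1.1 2.9
   vertex 1.2 2.2 3.3
  endloop
 endfacet
 facet normal 0.668 -0.047 -0.743
  outer loop
   vertex 3.0 0.0 2.7
   vertex 0.9 0.2 0.8
   vertex 3.3 1.1 2.9
  endloop
 endfacet
 facet normal -0.562 -0.612 0.557
  outer loop
   vertex 3.0 0.0 2.7
   vertex 1.2 2.2 3.3
   vertex 0.9 0.2 0.8
  endloop
 endfacet
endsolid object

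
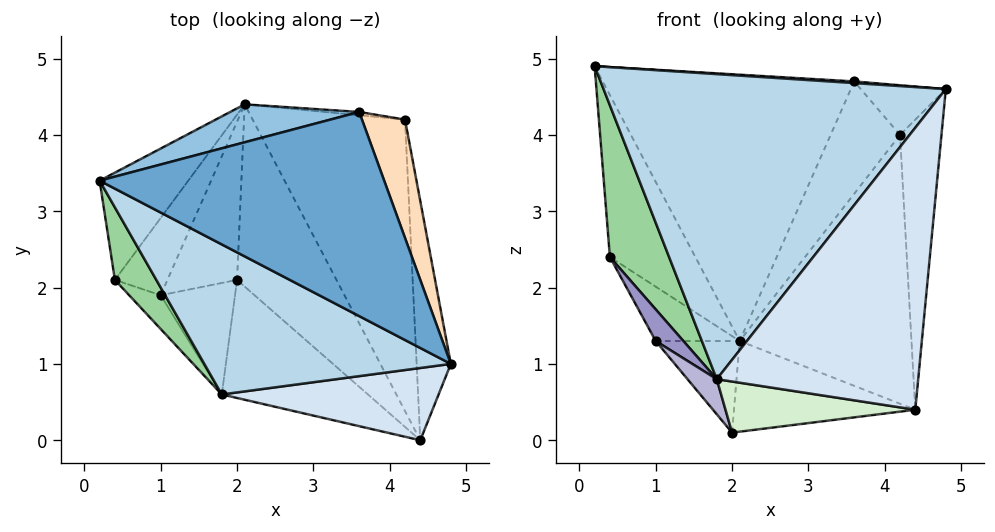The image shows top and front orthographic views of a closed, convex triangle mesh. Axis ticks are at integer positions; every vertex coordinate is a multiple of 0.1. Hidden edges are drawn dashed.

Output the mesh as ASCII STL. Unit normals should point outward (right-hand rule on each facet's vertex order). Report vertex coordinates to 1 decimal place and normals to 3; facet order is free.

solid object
 facet normal 0.061 -0.008 0.998
  outer loop
   vertex 3.6 4.3 4.7
   vertex 0.2 3.4 4.9
   vertex 4.8 1.0 4.6
  endloop
 endfacet
 facet normal -0.246 0.960 0.137
  outer loop
   vertex 3.6 4.3 4.7
   vertex 2.1 4.4 1.3
   vertex 0.2 3.4 4.9
  endloop
 endfacet
 facet normal -0.402 -0.822 0.404
  outer loop
   vertex 1.8 0.6 0.8
   vertex 4.8 1.0 4.6
   vertex 0.2 3.4 4.9
  endloop
 endfacet
 facet normal -0.182 -0.952 0.244
  outer loop
   vertex 1.8 0.6 0.8
   vertex 4.4 0.0 0.4
   vertex 4.8 1.0 4.6
  endloop
 endfacet
 facet normal 0.710 0.477 -0.517
  outer loop
   vertex 4.2 4.2 4.0
   vertex 4.4 0.0 0.4
   vertex 2.1 4.4 1.3
  endloop
 endfacet
 facet normal 0.131 0.991 -0.029
  outer loop
   vertex 4.2 4.2 4.0
   vertex 2.1 4.4 1.3
   vertex 3.6 4.3 4.7
  endloop
 endfacet
 facet normal 0.979 0.159 -0.131
  outer loop
   vertex 4.2 4.2 4.0
   vertex 4.8 1.0 4.6
   vertex 4.4 0.0 0.4
  endloop
 endfacet
 facet normal 0.752 0.255 0.608
  outer loop
   vertex 4.2 4.2 4.0
   vertex 3.6 4.3 4.7
   vertex 4.8 1.0 4.6
  endloop
 endfacet
 facet normal -0.830 0.466 -0.308
  outer loop
   vertex 0.4 2.1 2.4
   vertex 0.2 3.4 4.9
   vertex 2.1 4.4 1.3
  endloop
 endfacet
 facet normal -0.428 -0.815 0.390
  outer loop
   vertex 0.4 2.1 2.4
   vertex 1.8 0.6 0.8
   vertex 0.2 3.4 4.9
  endloop
 endfacet
 facet normal 0.448 0.398 -0.800
  outer loop
   vertex 2.0 2.1 0.1
   vertex 2.1 4.4 1.3
   vertex 4.4 0.0 0.4
  endloop
 endfacet
 facet normal -0.227 -0.387 -0.894
  outer loop
   vertex 2.0 2.1 0.1
   vertex 4.4 0.0 0.4
   vertex 1.8 0.6 0.8
  endloop
 endfacet
 facet normal -0.843 -0.368 -0.393
  outer loop
   vertex 1.0 1.9 1.3
   vertex 1.8 0.6 0.8
   vertex 0.4 2.1 2.4
  endloop
 endfacet
 facet normal -0.735 -0.204 -0.647
  outer loop
   vertex 1.0 1.9 1.3
   vertex 2.0 2.1 0.1
   vertex 1.8 0.6 0.8
  endloop
 endfacet
 facet normal -0.794 0.350 -0.497
  outer loop
   vertex 1.0 1.9 1.3
   vertex 0.4 2.1 2.4
   vertex 2.1 4.4 1.3
  endloop
 endfacet
 facet normal -0.751 0.331 -0.571
  outer loop
   vertex 1.0 1.9 1.3
   vertex 2.1 4.4 1.3
   vertex 2.0 2.1 0.1
  endloop
 endfacet
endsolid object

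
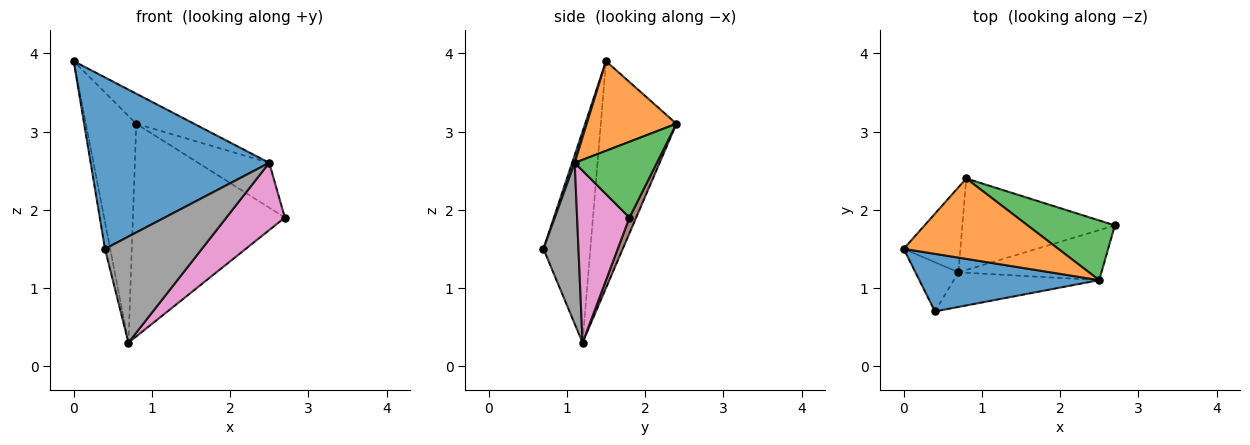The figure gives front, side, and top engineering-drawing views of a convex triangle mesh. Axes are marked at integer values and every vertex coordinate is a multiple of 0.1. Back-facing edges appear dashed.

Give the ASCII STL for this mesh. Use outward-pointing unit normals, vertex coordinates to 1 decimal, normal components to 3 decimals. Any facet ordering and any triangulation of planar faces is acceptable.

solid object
 facet normal 0.014 -0.948 0.318
  outer loop
   vertex 2.5 1.1 2.6
   vertex 0.0 1.5 3.9
   vertex 0.4 0.7 1.5
  endloop
 endfacet
 facet normal 0.477 0.307 0.823
  outer loop
   vertex 2.5 1.1 2.6
   vertex 0.8 2.4 3.1
   vertex 0.0 1.5 3.9
  endloop
 endfacet
 facet normal 0.570 0.494 0.657
  outer loop
   vertex 2.5 1.1 2.6
   vertex 2.7 1.8 1.9
   vertex 0.8 2.4 3.1
  endloop
 endfacet
 facet normal -0.974 0.108 -0.198
  outer loop
   vertex 0.7 1.2 0.3
   vertex 0.4 0.7 1.5
   vertex 0.0 1.5 3.9
  endloop
 endfacet
 facet normal -0.815 0.543 -0.204
  outer loop
   vertex 0.7 1.2 0.3
   vertex 0.0 1.5 3.9
   vertex 0.8 2.4 3.1
  endloop
 endfacet
 facet normal 0.040 0.918 -0.395
  outer loop
   vertex 0.7 1.2 0.3
   vertex 0.8 2.4 3.1
   vertex 2.7 1.8 1.9
  endloop
 endfacet
 facet normal 0.583 -0.652 -0.485
  outer loop
   vertex 0.7 1.2 0.3
   vertex 2.7 1.8 1.9
   vertex 2.5 1.1 2.6
  endloop
 endfacet
 facet normal 0.325 -0.899 -0.293
  outer loop
   vertex 0.7 1.2 0.3
   vertex 2.5 1.1 2.6
   vertex 0.4 0.7 1.5
  endloop
 endfacet
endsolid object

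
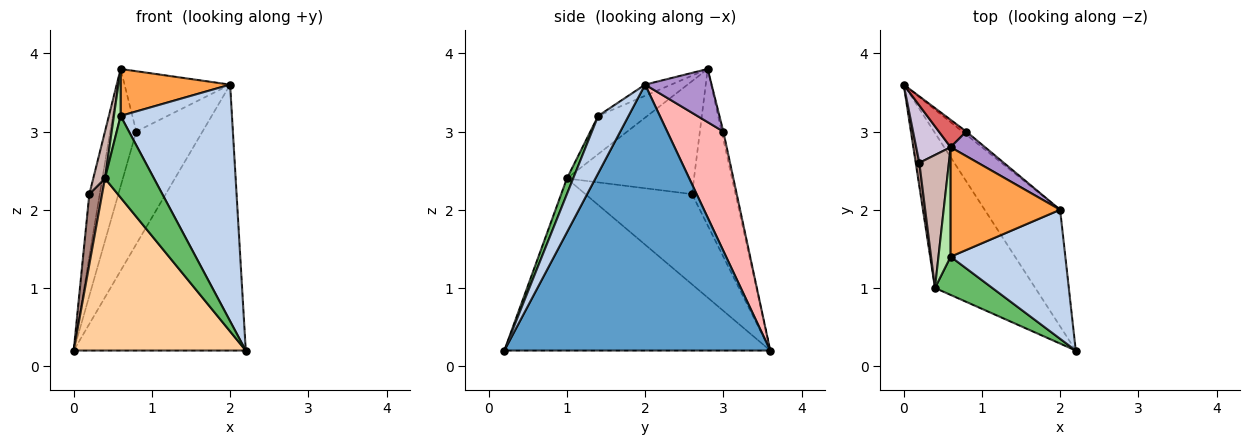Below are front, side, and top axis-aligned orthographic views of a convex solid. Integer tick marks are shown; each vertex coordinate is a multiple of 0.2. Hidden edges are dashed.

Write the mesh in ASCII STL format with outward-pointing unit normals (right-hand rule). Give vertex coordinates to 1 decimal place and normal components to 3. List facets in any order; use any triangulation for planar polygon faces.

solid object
 facet normal 0.817 0.528 -0.232
  outer loop
   vertex 2.0 2.0 3.6
   vertex 2.2 0.2 0.2
   vertex 0.0 3.6 0.2
  endloop
 endfacet
 facet normal 0.233 -0.854 0.466
  outer loop
   vertex 2.0 2.0 3.6
   vertex 0.6 1.4 3.2
   vertex 2.2 0.2 0.2
  endloop
 endfacet
 facet normal -0.093 -0.392 0.915
  outer loop
   vertex 2.0 2.0 3.6
   vertex 0.6 2.8 3.8
   vertex 0.6 1.4 3.2
  endloop
 endfacet
 facet normal -0.754 -0.488 -0.440
  outer loop
   vertex 0.4 1.0 2.4
   vertex 0.0 3.6 0.2
   vertex 2.2 0.2 0.2
  endloop
 endfacet
 facet normal 0.115 -0.900 0.421
  outer loop
   vertex 0.4 1.0 2.4
   vertex 2.2 0.2 0.2
   vertex 0.6 1.4 3.2
  endloop
 endfacet
 facet normal -0.945 -0.129 0.301
  outer loop
   vertex 0.4 1.0 2.4
   vertex 0.6 1.4 3.2
   vertex 0.6 2.8 3.8
  endloop
 endfacet
 facet normal -0.065 0.972 0.227
  outer loop
   vertex 0.8 3.0 3.0
   vertex 0.0 3.6 0.2
   vertex 0.6 2.8 3.8
  endloop
 endfacet
 facet normal 0.646 0.763 -0.021
  outer loop
   vertex 0.8 3.0 3.0
   vertex 2.0 2.0 3.6
   vertex 0.0 3.6 0.2
  endloop
 endfacet
 facet normal 0.504 0.800 0.326
  outer loop
   vertex 0.8 3.0 3.0
   vertex 0.6 2.8 3.8
   vertex 2.0 2.0 3.6
  endloop
 endfacet
 facet normal -0.951 0.228 0.209
  outer loop
   vertex 0.2 2.6 2.2
   vertex 0.6 2.8 3.8
   vertex 0.0 3.6 0.2
  endloop
 endfacet
 facet normal -0.992 -0.119 0.040
  outer loop
   vertex 0.2 2.6 2.2
   vertex 0.0 3.6 0.2
   vertex 0.4 1.0 2.4
  endloop
 endfacet
 facet normal -0.964 -0.089 0.252
  outer loop
   vertex 0.2 2.6 2.2
   vertex 0.4 1.0 2.4
   vertex 0.6 2.8 3.8
  endloop
 endfacet
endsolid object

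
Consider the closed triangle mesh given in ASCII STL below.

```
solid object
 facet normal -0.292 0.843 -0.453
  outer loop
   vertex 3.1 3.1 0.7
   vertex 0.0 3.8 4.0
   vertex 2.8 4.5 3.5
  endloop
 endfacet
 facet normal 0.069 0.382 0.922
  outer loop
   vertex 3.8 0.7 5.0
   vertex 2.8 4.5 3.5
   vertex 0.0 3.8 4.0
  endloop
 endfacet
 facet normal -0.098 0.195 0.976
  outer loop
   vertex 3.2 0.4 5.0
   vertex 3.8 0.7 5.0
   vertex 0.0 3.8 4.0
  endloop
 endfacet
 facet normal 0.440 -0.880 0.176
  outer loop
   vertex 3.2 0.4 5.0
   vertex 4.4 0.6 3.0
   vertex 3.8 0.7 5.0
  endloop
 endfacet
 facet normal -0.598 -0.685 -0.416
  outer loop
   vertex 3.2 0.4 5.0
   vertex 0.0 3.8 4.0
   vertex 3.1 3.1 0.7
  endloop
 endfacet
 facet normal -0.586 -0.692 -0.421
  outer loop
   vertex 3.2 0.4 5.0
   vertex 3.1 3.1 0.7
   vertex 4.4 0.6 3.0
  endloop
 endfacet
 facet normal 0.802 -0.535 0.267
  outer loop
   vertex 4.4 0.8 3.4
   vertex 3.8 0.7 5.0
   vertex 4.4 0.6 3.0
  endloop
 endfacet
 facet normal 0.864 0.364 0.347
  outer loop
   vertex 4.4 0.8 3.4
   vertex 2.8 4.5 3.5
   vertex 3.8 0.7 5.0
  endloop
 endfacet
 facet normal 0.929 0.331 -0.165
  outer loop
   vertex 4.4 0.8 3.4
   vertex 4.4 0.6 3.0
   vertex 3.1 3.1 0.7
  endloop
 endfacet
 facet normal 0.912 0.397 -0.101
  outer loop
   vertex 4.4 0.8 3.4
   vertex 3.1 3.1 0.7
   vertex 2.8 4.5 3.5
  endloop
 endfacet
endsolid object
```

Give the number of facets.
10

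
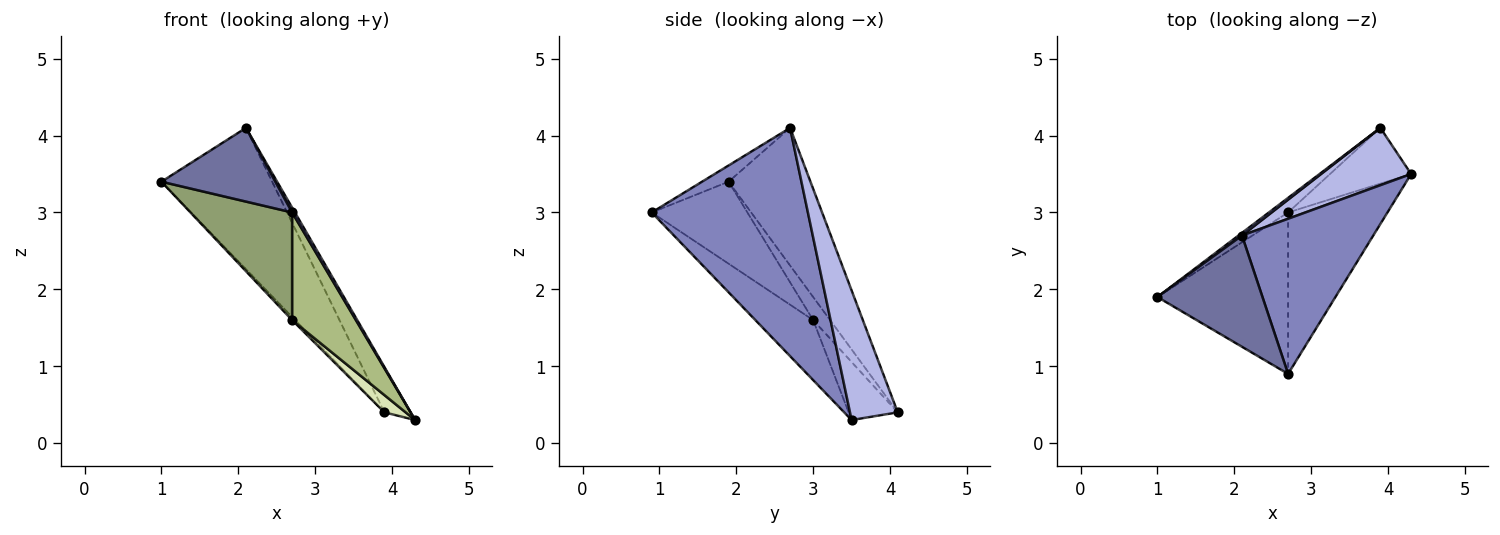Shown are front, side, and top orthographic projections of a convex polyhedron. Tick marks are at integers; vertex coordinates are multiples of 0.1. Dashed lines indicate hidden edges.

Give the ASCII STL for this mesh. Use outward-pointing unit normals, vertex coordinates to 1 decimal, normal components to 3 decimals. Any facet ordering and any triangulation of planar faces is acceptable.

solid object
 facet normal -0.128 -0.548 0.827
  outer loop
   vertex 2.1 2.7 4.1
   vertex 1.0 1.9 3.4
   vertex 2.7 0.9 3.0
  endloop
 endfacet
 facet normal 0.867 -0.016 0.498
  outer loop
   vertex 2.1 2.7 4.1
   vertex 2.7 0.9 3.0
   vertex 4.3 3.5 0.3
  endloop
 endfacet
 facet normal -0.594 0.804 0.015
  outer loop
   vertex 3.9 4.1 0.4
   vertex 1.0 1.9 3.4
   vertex 2.1 2.7 4.1
  endloop
 endfacet
 facet normal 0.748 0.412 0.520
  outer loop
   vertex 3.9 4.1 0.4
   vertex 2.1 2.7 4.1
   vertex 4.3 3.5 0.3
  endloop
 endfacet
 facet normal -0.463 -0.492 -0.738
  outer loop
   vertex 2.7 3.0 1.6
   vertex 2.7 0.9 3.0
   vertex 1.0 1.9 3.4
  endloop
 endfacet
 facet normal -0.449 -0.496 -0.743
  outer loop
   vertex 2.7 3.0 1.6
   vertex 4.3 3.5 0.3
   vertex 2.7 0.9 3.0
  endloop
 endfacet
 facet normal -0.761 0.138 -0.634
  outer loop
   vertex 2.7 3.0 1.6
   vertex 1.0 1.9 3.4
   vertex 3.9 4.1 0.4
  endloop
 endfacet
 facet normal -0.564 -0.245 -0.789
  outer loop
   vertex 2.7 3.0 1.6
   vertex 3.9 4.1 0.4
   vertex 4.3 3.5 0.3
  endloop
 endfacet
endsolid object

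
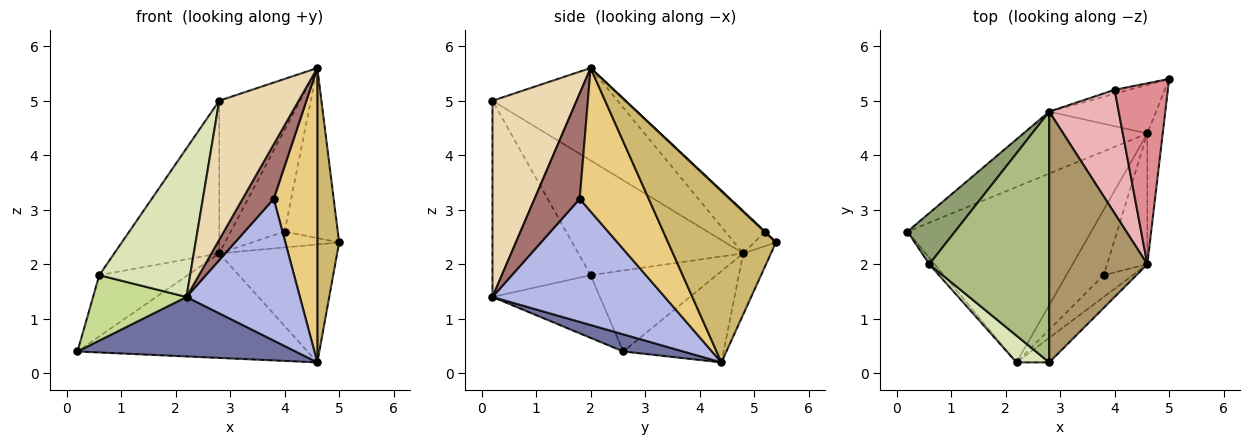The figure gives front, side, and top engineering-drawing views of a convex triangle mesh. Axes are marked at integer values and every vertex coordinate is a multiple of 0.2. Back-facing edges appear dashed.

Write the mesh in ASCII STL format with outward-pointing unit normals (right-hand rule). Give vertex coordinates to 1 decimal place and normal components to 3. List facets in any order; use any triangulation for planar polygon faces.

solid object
 facet normal 0.088 -0.320 -0.943
  outer loop
   vertex 2.2 0.2 1.4
   vertex 0.2 2.6 0.4
   vertex 4.6 4.4 0.2
  endloop
 endfacet
 facet normal -0.351 0.806 -0.477
  outer loop
   vertex 2.8 4.8 2.2
   vertex 4.6 4.4 0.2
   vertex 0.2 2.6 0.4
  endloop
 endfacet
 facet normal -0.213 0.904 -0.372
  outer loop
   vertex 2.8 4.8 2.2
   vertex 5.0 5.4 2.4
   vertex 4.6 4.4 0.2
  endloop
 endfacet
 facet normal 0.810 -0.533 -0.246
  outer loop
   vertex 3.8 1.8 3.2
   vertex 2.2 0.2 1.4
   vertex 4.6 4.4 0.2
  endloop
 endfacet
 facet normal -0.738 0.518 0.433
  outer loop
   vertex 0.6 2.0 1.8
   vertex 2.8 4.8 2.2
   vertex 0.2 2.6 0.4
  endloop
 endfacet
 facet normal -0.633 0.403 0.661
  outer loop
   vertex 0.6 2.0 1.8
   vertex 2.8 0.2 5.0
   vertex 2.8 4.8 2.2
  endloop
 endfacet
 facet normal -0.753 -0.655 -0.065
  outer loop
   vertex 0.6 2.0 1.8
   vertex 0.2 2.6 0.4
   vertex 2.2 0.2 1.4
  endloop
 endfacet
 facet normal -0.728 -0.674 0.121
  outer loop
   vertex 0.6 2.0 1.8
   vertex 2.2 0.2 1.4
   vertex 2.8 0.2 5.0
  endloop
 endfacet
 facet normal -0.627 0.405 0.665
  outer loop
   vertex 4.6 2.0 5.6
   vertex 2.8 4.8 2.2
   vertex 2.8 0.2 5.0
  endloop
 endfacet
 facet normal 0.976 -0.197 -0.088
  outer loop
   vertex 4.6 2.0 5.6
   vertex 4.6 4.4 0.2
   vertex 5.0 5.4 2.4
  endloop
 endfacet
 facet normal 0.823 -0.520 -0.231
  outer loop
   vertex 4.6 2.0 5.6
   vertex 3.8 1.8 3.2
   vertex 4.6 4.4 0.2
  endloop
 endfacet
 facet normal 0.722 -0.682 -0.120
  outer loop
   vertex 4.6 2.0 5.6
   vertex 2.8 0.2 5.0
   vertex 2.2 0.2 1.4
  endloop
 endfacet
 facet normal 0.803 -0.554 -0.221
  outer loop
   vertex 4.6 2.0 5.6
   vertex 2.2 0.2 1.4
   vertex 3.8 1.8 3.2
  endloop
 endfacet
 facet normal -0.236 0.943 -0.236
  outer loop
   vertex 4.0 5.2 2.6
   vertex 5.0 5.4 2.4
   vertex 2.8 4.8 2.2
  endloop
 endfacet
 facet normal 0.009 0.685 0.729
  outer loop
   vertex 4.0 5.2 2.6
   vertex 4.6 2.0 5.6
   vertex 5.0 5.4 2.4
  endloop
 endfacet
 facet normal -0.425 0.576 0.699
  outer loop
   vertex 4.0 5.2 2.6
   vertex 2.8 4.8 2.2
   vertex 4.6 2.0 5.6
  endloop
 endfacet
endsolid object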